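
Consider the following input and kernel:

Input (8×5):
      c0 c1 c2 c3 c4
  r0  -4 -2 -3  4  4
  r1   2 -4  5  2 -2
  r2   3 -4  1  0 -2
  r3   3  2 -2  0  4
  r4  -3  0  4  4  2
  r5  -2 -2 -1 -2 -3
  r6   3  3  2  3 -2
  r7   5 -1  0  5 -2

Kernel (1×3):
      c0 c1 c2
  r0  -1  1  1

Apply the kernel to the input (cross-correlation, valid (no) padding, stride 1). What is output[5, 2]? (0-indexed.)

-4

The receptive field on the input at this output position is [-1 -2 -3]. Elementwise product with the kernel and sum: -1·-1 + -2·1 + -3·1.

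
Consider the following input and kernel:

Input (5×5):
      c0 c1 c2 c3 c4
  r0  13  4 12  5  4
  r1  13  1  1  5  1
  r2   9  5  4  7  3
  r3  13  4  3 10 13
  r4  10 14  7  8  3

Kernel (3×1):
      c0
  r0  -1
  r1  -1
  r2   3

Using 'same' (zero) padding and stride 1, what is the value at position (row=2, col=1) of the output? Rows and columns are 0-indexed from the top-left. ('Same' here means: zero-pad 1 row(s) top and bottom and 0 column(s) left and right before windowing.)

The receptive field on the zero-padded input at this output position is [1 / 5 / 4]. Elementwise product with the kernel and sum: 1·-1 + 5·-1 + 4·3.

6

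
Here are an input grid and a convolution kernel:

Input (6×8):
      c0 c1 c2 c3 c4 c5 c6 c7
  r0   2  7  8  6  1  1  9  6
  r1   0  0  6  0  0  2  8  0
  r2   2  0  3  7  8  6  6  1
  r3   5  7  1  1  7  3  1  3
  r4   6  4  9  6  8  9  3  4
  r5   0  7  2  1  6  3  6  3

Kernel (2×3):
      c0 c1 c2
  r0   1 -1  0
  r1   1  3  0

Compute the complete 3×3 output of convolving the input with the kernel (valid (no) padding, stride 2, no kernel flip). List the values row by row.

Output[0,0]: The receptive field on the input at this output position is [2 7 8 / 0 0 6]. Elementwise product with the kernel and sum: 2·1 + 7·-1 + 0·1 + 0·3.

-5 8 6
28 0 18
23 8 14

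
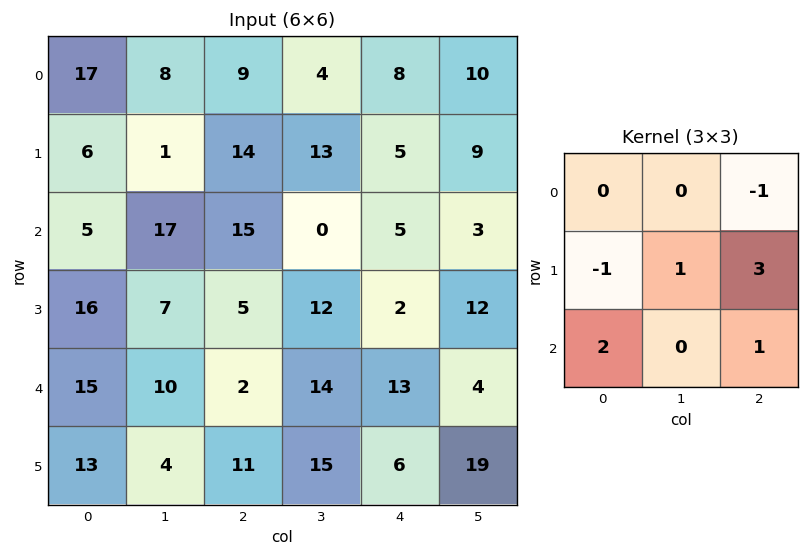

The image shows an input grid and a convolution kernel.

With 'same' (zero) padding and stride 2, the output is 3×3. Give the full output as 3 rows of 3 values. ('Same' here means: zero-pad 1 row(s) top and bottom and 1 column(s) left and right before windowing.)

42 28 69
62 11 41
42 45 48

Output[0,0]: The receptive field on the zero-padded input at this output position is [0 0 0 / 0 17 8 / 0 6 1]. Elementwise product with the kernel and sum: 0·-1 + 0·-1 + 17·1 + 8·3 + 0·2 + 1·1.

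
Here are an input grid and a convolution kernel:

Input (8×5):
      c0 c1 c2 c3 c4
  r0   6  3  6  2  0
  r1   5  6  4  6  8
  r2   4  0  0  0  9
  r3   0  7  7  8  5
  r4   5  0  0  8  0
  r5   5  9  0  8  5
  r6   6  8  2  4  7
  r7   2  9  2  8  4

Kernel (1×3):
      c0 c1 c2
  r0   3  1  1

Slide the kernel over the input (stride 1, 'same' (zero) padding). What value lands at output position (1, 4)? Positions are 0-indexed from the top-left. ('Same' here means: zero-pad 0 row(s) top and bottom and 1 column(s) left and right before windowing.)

26

The receptive field on the zero-padded input at this output position is [6 8 0]. Elementwise product with the kernel and sum: 6·3 + 8·1 + 0·1.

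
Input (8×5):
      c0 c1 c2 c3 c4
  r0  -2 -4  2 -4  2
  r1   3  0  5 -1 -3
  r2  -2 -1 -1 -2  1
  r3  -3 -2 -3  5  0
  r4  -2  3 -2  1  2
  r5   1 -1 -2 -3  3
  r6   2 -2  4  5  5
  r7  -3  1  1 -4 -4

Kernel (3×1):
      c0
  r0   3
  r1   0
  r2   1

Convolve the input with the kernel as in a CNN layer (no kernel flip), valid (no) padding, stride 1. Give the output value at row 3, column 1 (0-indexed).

-7

The receptive field on the input at this output position is [-2 / 3 / -1]. Elementwise product with the kernel and sum: -2·3 + -1·1.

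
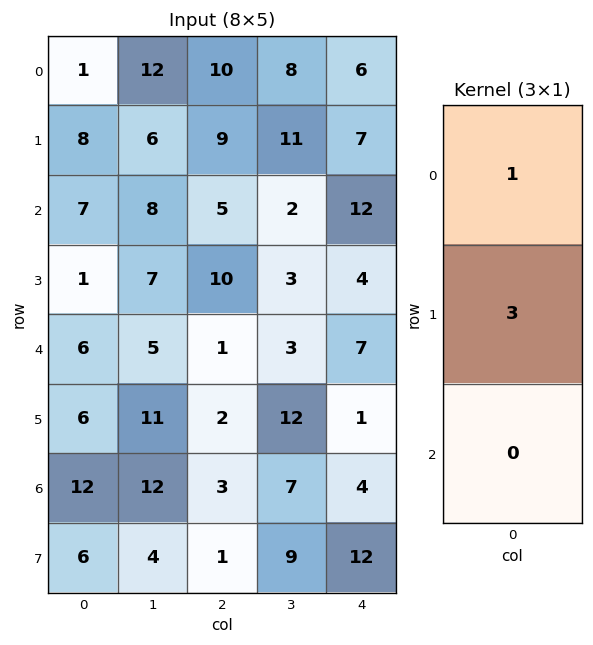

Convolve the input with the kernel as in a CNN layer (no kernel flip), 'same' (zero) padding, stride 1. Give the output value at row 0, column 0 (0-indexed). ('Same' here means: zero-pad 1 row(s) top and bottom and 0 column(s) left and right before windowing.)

The receptive field on the zero-padded input at this output position is [0 / 1 / 8]. Elementwise product with the kernel and sum: 0·1 + 1·3.

3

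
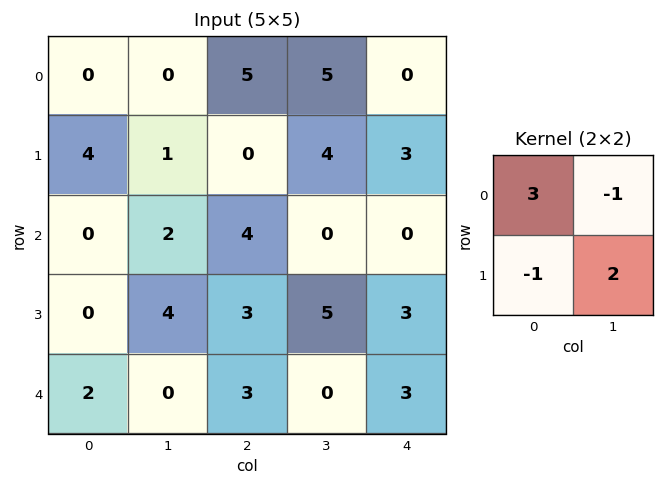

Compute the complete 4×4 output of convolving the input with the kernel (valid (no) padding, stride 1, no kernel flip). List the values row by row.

-2 -6 18 17
15 9 -8 9
6 4 19 1
-6 15 1 18

Output[0,0]: The receptive field on the input at this output position is [0 0 / 4 1]. Elementwise product with the kernel and sum: 0·3 + 0·-1 + 4·-1 + 1·2.
Output[0,1]: The receptive field on the input at this output position is [0 5 / 1 0]. Elementwise product with the kernel and sum: 0·3 + 5·-1 + 1·-1 + 0·2.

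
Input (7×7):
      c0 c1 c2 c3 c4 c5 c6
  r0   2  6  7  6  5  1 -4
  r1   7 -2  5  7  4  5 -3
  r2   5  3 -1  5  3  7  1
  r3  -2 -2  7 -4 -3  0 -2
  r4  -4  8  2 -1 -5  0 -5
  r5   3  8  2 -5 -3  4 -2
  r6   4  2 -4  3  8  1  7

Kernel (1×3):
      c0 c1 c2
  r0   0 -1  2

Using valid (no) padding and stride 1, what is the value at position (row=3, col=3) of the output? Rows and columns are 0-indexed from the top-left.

3

The receptive field on the input at this output position is [-4 -3 0]. Elementwise product with the kernel and sum: -3·-1 + 0·2.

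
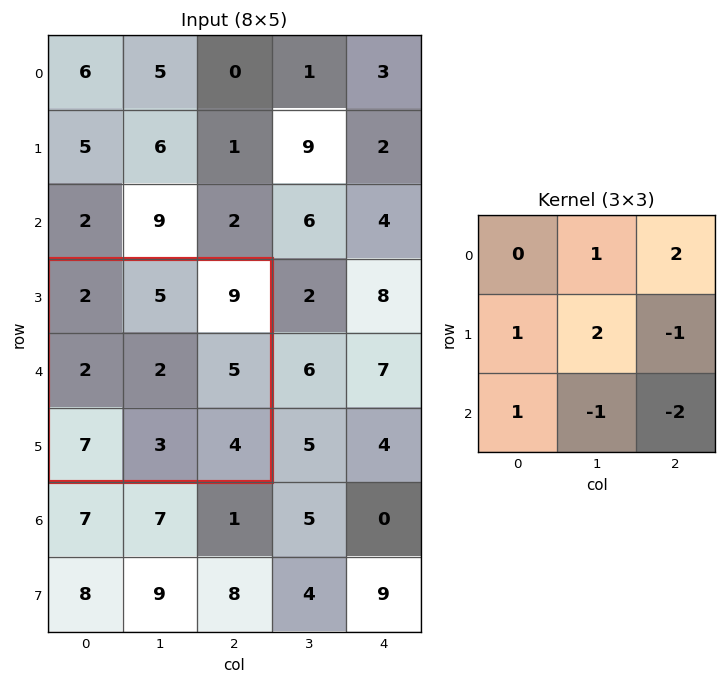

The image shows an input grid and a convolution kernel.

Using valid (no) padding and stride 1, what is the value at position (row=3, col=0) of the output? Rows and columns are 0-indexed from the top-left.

20

The receptive field on the input at this output position is [2 5 9 / 2 2 5 / 7 3 4]. Elementwise product with the kernel and sum: 5·1 + 9·2 + 2·1 + 2·2 + 5·-1 + 7·1 + 3·-1 + 4·-2.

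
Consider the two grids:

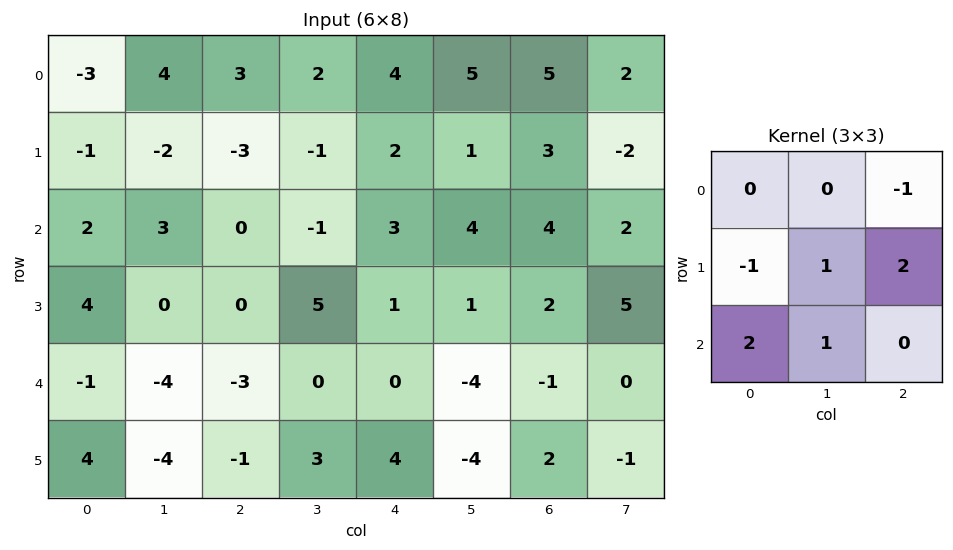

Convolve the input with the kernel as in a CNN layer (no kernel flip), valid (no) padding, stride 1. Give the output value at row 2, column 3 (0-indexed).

-6

The receptive field on the input at this output position is [-1 3 4 / 5 1 1 / 0 0 -4]. Elementwise product with the kernel and sum: 4·-1 + 5·-1 + 1·1 + 1·2 + 0·2 + 0·1.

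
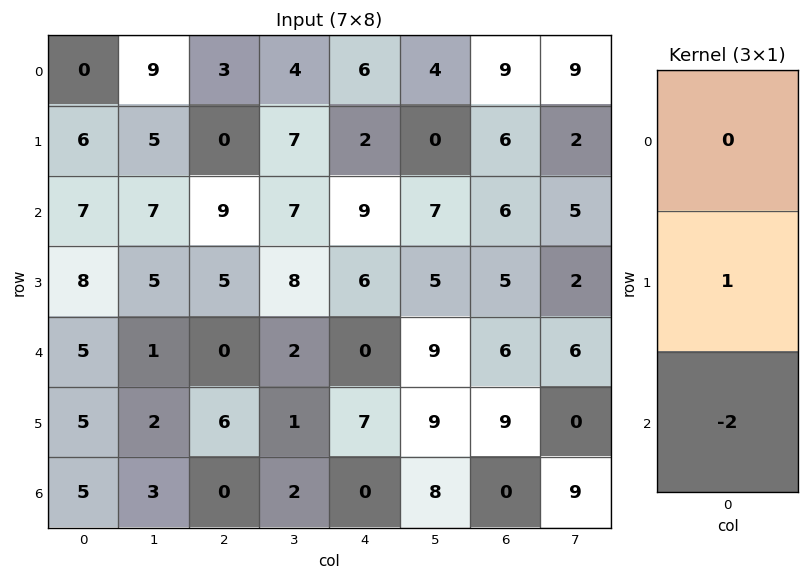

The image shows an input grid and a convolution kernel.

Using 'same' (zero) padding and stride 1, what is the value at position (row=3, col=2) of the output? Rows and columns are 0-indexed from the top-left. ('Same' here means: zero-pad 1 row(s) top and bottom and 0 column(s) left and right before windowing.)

The receptive field on the zero-padded input at this output position is [9 / 5 / 0]. Elementwise product with the kernel and sum: 5·1 + 0·-2.

5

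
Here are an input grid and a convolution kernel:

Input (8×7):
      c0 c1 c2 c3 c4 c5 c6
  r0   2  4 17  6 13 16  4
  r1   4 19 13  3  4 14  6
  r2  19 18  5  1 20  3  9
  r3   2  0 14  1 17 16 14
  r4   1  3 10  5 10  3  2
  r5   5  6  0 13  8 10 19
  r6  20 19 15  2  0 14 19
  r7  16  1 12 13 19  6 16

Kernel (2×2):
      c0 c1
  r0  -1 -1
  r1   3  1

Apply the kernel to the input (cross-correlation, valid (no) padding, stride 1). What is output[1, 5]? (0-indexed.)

The receptive field on the input at this output position is [14 6 / 3 9]. Elementwise product with the kernel and sum: 14·-1 + 6·-1 + 3·3 + 9·1.

-2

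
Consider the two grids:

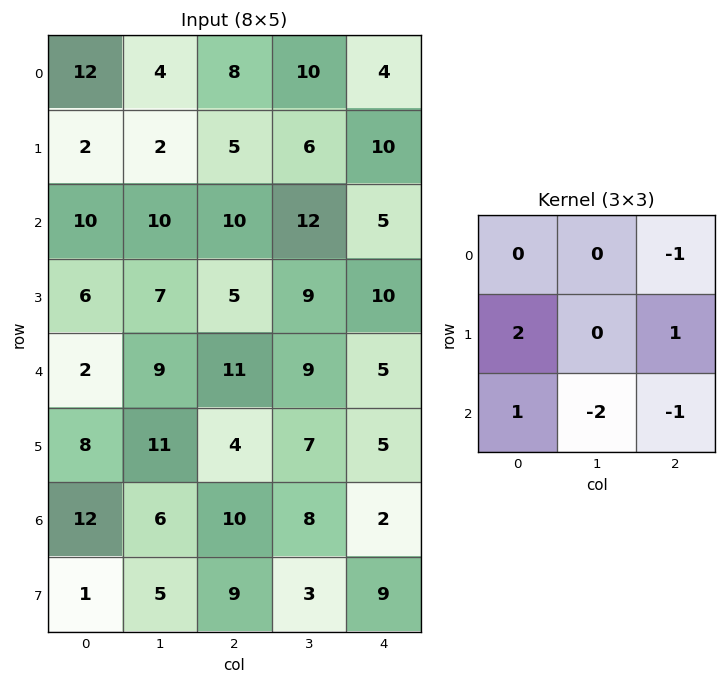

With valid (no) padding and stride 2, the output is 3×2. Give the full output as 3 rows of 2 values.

-19 -3
-20 3
-1 0

Output[0,0]: The receptive field on the input at this output position is [12 4 8 / 2 2 5 / 10 10 10]. Elementwise product with the kernel and sum: 8·-1 + 2·2 + 5·1 + 10·1 + 10·-2 + 10·-1.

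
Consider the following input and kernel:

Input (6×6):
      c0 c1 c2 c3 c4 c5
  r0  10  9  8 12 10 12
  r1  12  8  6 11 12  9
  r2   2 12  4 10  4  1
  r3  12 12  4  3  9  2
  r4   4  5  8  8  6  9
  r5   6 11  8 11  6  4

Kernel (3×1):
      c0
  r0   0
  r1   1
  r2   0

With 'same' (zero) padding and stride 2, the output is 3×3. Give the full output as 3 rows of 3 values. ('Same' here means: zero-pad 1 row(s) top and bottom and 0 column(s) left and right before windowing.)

Output[0,0]: The receptive field on the zero-padded input at this output position is [0 / 10 / 12]. Elementwise product with the kernel and sum: 10·1.

10 8 10
2 4 4
4 8 6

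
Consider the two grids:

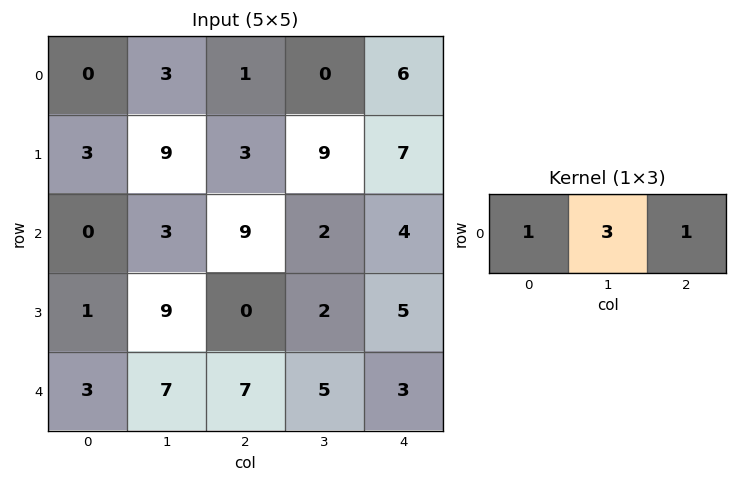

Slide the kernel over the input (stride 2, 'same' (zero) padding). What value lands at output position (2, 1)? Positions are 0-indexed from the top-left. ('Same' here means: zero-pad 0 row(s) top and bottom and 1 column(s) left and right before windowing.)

The receptive field on the zero-padded input at this output position is [7 7 5]. Elementwise product with the kernel and sum: 7·1 + 7·3 + 5·1.

33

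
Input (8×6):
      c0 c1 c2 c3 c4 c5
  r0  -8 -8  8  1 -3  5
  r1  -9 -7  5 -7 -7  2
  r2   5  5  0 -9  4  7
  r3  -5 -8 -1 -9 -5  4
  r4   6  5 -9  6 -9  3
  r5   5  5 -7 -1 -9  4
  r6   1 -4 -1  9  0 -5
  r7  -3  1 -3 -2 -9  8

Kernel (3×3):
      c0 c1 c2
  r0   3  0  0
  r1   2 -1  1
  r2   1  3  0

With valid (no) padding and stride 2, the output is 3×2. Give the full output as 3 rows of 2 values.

Output[0,0]: The receptive field on the input at this output position is [-8 -8 8 / -9 -7 5 / 5 5 0]. Elementwise product with the kernel and sum: -8·3 + -9·2 + -7·-1 + 5·1 + 5·1 + 5·3.

-10 7
33 11
5 -23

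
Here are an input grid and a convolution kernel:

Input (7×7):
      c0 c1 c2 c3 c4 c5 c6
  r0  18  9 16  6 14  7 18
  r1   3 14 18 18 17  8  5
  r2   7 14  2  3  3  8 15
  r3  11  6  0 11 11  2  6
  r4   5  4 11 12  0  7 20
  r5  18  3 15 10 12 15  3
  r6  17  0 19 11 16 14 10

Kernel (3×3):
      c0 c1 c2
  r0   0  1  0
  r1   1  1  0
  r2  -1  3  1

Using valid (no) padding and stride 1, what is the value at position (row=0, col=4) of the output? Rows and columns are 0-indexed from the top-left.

68

The receptive field on the input at this output position is [14 7 18 / 17 8 5 / 3 8 15]. Elementwise product with the kernel and sum: 7·1 + 17·1 + 8·1 + 3·-1 + 8·3 + 15·1.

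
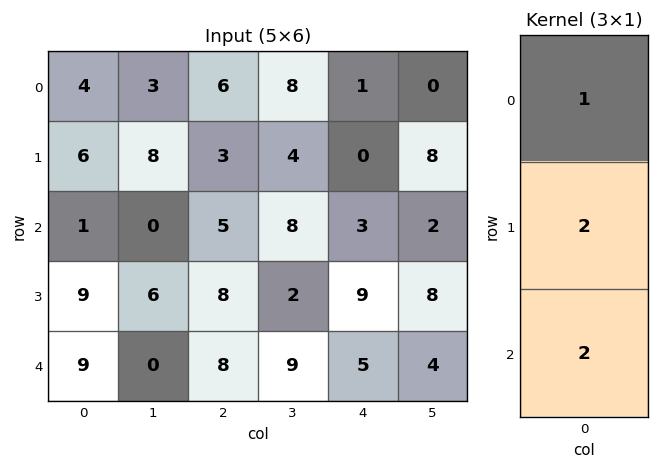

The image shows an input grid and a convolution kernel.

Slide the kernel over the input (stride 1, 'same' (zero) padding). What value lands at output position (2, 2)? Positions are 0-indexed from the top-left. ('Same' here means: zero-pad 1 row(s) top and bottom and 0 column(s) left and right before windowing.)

29

The receptive field on the zero-padded input at this output position is [3 / 5 / 8]. Elementwise product with the kernel and sum: 3·1 + 5·2 + 8·2.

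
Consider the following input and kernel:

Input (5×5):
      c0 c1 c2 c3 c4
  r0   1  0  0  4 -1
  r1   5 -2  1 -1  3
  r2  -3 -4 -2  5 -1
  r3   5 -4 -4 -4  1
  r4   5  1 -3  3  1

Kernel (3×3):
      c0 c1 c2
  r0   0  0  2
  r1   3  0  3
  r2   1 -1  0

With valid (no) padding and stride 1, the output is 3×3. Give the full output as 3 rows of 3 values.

Output[0,0]: The receptive field on the input at this output position is [1 0 0 / 5 -2 1 / -3 -4 -2]. Elementwise product with the kernel and sum: 0·2 + 5·3 + 1·3 + -3·1 + -4·-1.
Output[0,1]: The receptive field on the input at this output position is [0 0 4 / -2 1 -1 / -4 -2 5]. Elementwise product with the kernel and sum: 4·2 + -2·3 + -1·3 + -4·1 + -2·-1.

19 -3 3
-4 1 -3
3 -10 -17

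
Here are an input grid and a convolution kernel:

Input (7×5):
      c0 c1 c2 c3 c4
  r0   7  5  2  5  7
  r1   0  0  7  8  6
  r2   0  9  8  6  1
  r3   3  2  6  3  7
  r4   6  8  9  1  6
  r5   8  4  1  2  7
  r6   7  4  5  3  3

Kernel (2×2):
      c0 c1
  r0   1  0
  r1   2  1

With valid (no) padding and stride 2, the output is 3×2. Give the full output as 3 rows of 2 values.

7 24
8 23
26 13

Output[0,0]: The receptive field on the input at this output position is [7 5 / 0 0]. Elementwise product with the kernel and sum: 7·1 + 0·2 + 0·1.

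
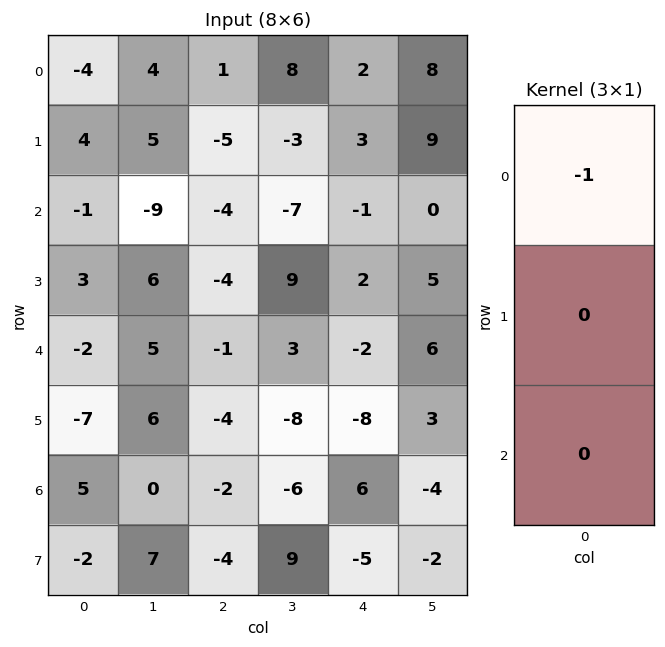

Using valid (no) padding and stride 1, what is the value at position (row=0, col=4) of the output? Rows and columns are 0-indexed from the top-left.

The receptive field on the input at this output position is [2 / 3 / -1]. Elementwise product with the kernel and sum: 2·-1.

-2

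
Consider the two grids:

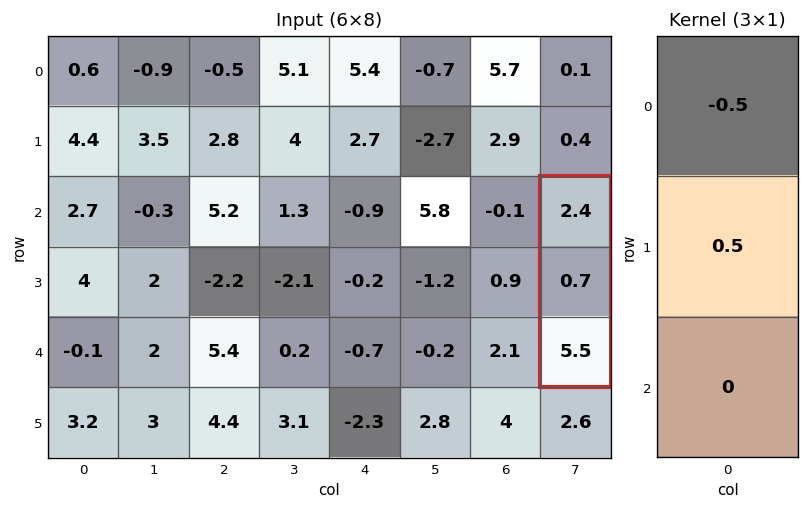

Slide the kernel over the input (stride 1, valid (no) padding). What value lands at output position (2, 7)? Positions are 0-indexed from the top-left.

-0.85

The receptive field on the input at this output position is [2.4 / 0.7 / 5.5]. Elementwise product with the kernel and sum: 2.4·-0.5 + 0.7·0.5.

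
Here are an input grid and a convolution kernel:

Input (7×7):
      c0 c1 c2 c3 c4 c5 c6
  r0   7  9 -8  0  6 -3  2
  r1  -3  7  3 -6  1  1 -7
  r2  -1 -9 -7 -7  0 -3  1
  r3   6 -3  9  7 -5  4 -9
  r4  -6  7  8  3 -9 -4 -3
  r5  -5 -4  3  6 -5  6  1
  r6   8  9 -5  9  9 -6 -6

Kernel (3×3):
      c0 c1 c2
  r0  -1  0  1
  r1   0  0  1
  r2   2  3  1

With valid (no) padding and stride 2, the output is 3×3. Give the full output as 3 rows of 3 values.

Output[0,0]: The receptive field on the input at this output position is [7 9 -8 / -3 7 3 / -1 -9 -7]. Elementwise product with the kernel and sum: 7·-1 + -8·1 + 3·1 + -1·2 + -9·3 + -7·1.

-48 -20 -19
20 18 -41
55 4 1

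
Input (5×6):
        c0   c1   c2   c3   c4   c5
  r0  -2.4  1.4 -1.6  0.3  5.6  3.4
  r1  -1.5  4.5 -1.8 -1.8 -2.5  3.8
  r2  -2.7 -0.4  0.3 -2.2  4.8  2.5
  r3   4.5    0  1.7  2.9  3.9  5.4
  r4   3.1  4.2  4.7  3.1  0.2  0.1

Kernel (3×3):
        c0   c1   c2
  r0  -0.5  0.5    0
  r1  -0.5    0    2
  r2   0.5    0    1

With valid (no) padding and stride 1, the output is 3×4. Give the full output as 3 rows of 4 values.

Output[0,0]: The receptive field on the input at this output position is [-2.4 1.4 -1.6 / -1.5 4.5 -1.8 / -2.7 -0.4 0.3]. Elementwise product with the kernel and sum: -2.4·-0.5 + 1.4·0.5 + -1.5·-0.5 + -1.8·2 + -2.7·0.5 + 0.3·1.

-2 -9.75 1.8 12.55
8.9 -4.45 14.2 12.6
8.55 11.35 8.25 14.5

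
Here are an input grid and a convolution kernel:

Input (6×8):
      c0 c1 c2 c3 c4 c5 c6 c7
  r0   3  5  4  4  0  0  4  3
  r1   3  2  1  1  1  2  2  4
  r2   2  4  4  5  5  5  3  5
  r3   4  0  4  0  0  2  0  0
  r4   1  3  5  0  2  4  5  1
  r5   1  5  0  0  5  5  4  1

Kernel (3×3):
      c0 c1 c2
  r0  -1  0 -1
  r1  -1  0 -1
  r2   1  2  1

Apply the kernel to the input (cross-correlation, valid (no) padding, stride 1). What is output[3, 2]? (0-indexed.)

-6

The receptive field on the input at this output position is [4 0 0 / 5 0 2 / 0 0 5]. Elementwise product with the kernel and sum: 4·-1 + 0·-1 + 5·-1 + 2·-1 + 0·1 + 0·2 + 5·1.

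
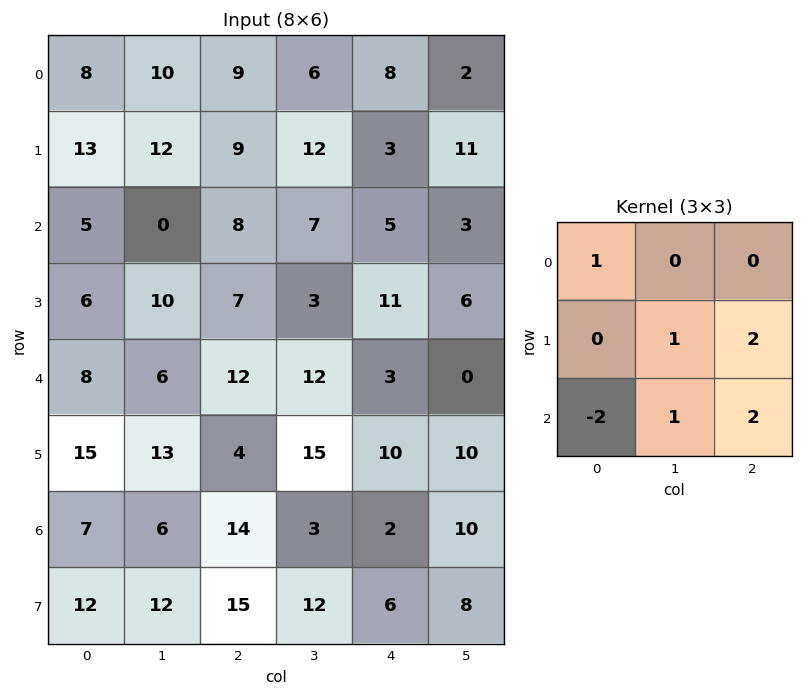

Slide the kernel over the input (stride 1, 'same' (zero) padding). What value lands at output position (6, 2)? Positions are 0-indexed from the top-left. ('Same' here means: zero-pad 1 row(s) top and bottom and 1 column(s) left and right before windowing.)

48

The receptive field on the zero-padded input at this output position is [13 4 15 / 6 14 3 / 12 15 12]. Elementwise product with the kernel and sum: 13·1 + 14·1 + 3·2 + 12·-2 + 15·1 + 12·2.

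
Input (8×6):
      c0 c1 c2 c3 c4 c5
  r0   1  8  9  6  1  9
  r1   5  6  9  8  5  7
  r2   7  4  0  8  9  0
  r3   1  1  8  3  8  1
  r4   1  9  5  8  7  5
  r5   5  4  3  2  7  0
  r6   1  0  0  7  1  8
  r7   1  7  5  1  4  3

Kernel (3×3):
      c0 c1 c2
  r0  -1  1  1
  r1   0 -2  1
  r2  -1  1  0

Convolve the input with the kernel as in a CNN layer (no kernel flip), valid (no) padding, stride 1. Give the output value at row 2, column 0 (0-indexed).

The receptive field on the input at this output position is [7 4 0 / 1 1 8 / 1 9 5]. Elementwise product with the kernel and sum: 7·-1 + 4·1 + 0·1 + 1·-2 + 8·1 + 1·-1 + 9·1.

11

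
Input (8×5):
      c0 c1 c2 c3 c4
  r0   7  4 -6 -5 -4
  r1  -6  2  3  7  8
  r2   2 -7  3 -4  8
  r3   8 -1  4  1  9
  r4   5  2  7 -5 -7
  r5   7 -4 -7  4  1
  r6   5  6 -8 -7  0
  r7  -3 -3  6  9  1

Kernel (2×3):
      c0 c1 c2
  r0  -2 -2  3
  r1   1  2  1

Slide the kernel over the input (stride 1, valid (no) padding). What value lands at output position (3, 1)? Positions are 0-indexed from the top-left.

8

The receptive field on the input at this output position is [-1 4 1 / 2 7 -5]. Elementwise product with the kernel and sum: -1·-2 + 4·-2 + 1·3 + 2·1 + 7·2 + -5·1.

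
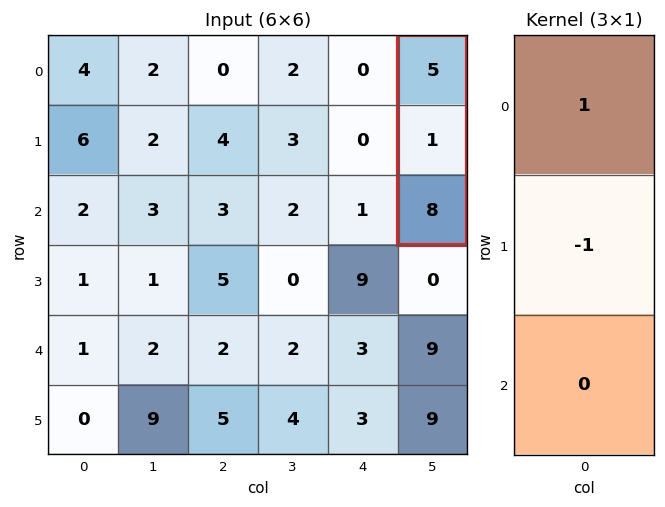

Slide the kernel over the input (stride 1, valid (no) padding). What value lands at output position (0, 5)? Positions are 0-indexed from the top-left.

4

The receptive field on the input at this output position is [5 / 1 / 8]. Elementwise product with the kernel and sum: 5·1 + 1·-1.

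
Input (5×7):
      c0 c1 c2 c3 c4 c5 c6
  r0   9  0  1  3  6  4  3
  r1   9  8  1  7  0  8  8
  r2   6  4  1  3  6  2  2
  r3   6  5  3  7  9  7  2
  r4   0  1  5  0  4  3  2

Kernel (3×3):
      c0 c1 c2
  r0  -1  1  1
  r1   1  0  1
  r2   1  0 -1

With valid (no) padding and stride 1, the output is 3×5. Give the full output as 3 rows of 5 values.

Output[0,0]: The receptive field on the input at this output position is [9 0 1 / 9 8 1 / 6 4 1]. Elementwise product with the kernel and sum: 9·-1 + 0·1 + 1·1 + 9·1 + 1·1 + 6·1 + 1·-1.

7 20 4 23 13
10 5 7 6 31
3 13 21 16 11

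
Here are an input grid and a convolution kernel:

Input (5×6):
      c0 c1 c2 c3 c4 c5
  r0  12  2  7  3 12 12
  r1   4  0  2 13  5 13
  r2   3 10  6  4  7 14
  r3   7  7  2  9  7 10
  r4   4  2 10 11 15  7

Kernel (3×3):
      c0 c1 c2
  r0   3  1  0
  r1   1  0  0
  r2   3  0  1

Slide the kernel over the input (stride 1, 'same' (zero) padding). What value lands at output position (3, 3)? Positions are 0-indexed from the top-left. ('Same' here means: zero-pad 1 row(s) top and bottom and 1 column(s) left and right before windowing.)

The receptive field on the zero-padded input at this output position is [6 4 7 / 2 9 7 / 10 11 15]. Elementwise product with the kernel and sum: 6·3 + 4·1 + 2·1 + 10·3 + 15·1.

69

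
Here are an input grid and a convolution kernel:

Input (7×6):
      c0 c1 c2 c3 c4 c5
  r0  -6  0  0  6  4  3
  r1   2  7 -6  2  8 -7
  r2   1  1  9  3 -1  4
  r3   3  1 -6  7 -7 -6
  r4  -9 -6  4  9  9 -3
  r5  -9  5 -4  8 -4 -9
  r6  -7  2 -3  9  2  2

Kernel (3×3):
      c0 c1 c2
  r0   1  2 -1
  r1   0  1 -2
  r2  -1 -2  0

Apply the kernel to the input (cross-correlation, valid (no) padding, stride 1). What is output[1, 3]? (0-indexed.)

23

The receptive field on the input at this output position is [2 8 -7 / 3 -1 4 / 7 -7 -6]. Elementwise product with the kernel and sum: 2·1 + 8·2 + -7·-1 + -1·1 + 4·-2 + 7·-1 + -7·-2.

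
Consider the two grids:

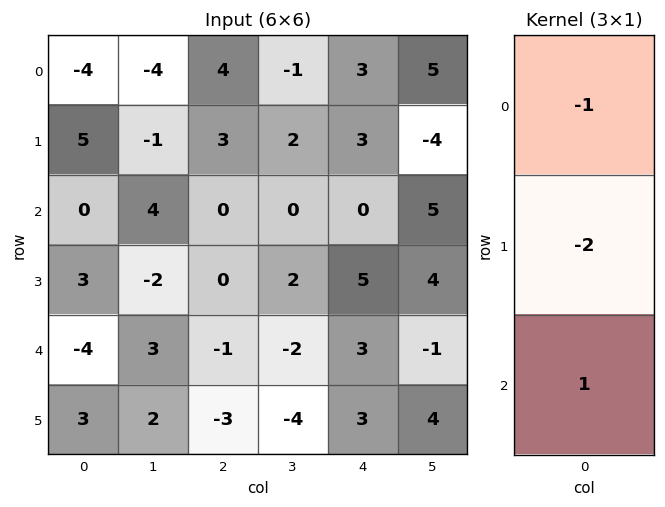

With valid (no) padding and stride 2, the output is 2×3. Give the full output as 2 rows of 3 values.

Output[0,0]: The receptive field on the input at this output position is [-4 / 5 / 0]. Elementwise product with the kernel and sum: -4·-1 + 5·-2 + 0·1.
Output[0,1]: The receptive field on the input at this output position is [4 / 3 / 0]. Elementwise product with the kernel and sum: 4·-1 + 3·-2 + 0·1.

-6 -10 -9
-10 -1 -7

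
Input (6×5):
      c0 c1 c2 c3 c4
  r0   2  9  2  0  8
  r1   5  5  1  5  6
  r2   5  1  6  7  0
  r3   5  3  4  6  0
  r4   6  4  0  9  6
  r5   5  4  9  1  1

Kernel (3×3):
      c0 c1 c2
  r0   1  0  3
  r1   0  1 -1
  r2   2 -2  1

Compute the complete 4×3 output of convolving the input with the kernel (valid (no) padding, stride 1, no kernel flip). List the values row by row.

26 2 23
11 23 22
26 37 0
32 3 24

Output[0,0]: The receptive field on the input at this output position is [2 9 2 / 5 5 1 / 5 1 6]. Elementwise product with the kernel and sum: 2·1 + 2·3 + 5·1 + 1·-1 + 5·2 + 1·-2 + 6·1.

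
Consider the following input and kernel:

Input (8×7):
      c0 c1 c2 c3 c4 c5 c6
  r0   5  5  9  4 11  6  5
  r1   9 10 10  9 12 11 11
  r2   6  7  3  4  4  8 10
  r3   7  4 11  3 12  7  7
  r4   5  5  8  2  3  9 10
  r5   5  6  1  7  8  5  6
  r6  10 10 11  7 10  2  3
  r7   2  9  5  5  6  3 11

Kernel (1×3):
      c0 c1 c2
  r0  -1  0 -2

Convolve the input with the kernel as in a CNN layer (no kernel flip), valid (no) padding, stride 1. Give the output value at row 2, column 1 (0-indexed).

-15

The receptive field on the input at this output position is [7 3 4]. Elementwise product with the kernel and sum: 7·-1 + 4·-2.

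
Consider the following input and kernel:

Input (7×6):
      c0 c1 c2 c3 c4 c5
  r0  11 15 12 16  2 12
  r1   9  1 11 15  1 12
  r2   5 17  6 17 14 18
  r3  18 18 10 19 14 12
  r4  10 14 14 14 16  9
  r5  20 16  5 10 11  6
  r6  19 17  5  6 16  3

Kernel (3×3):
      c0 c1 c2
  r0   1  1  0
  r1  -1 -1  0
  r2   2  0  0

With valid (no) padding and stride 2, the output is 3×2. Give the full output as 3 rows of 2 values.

26 14
6 22
26 23

Output[0,0]: The receptive field on the input at this output position is [11 15 12 / 9 1 11 / 5 17 6]. Elementwise product with the kernel and sum: 11·1 + 15·1 + 9·-1 + 1·-1 + 5·2.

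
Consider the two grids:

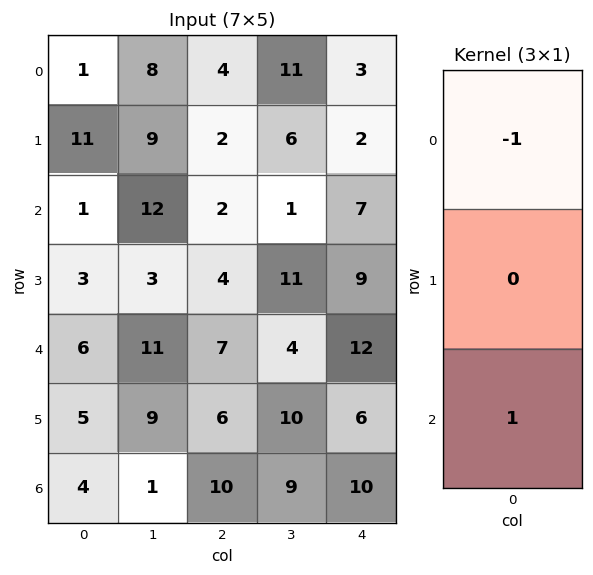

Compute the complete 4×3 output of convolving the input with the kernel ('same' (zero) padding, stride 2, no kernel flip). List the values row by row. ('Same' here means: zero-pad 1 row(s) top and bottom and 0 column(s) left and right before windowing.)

11 2 2
-8 2 7
2 2 -3
-5 -6 -6

Output[0,0]: The receptive field on the zero-padded input at this output position is [0 / 1 / 11]. Elementwise product with the kernel and sum: 0·-1 + 11·1.
Output[0,1]: The receptive field on the zero-padded input at this output position is [0 / 4 / 2]. Elementwise product with the kernel and sum: 0·-1 + 2·1.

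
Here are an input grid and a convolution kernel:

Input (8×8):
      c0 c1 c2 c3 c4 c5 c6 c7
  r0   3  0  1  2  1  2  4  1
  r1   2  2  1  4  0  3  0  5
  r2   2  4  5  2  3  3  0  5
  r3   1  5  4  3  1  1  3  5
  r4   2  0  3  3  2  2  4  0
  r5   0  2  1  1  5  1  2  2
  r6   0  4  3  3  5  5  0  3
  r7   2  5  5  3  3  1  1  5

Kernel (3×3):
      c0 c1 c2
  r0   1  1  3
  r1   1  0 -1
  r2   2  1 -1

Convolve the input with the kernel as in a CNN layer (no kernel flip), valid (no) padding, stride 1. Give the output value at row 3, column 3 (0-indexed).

14

The receptive field on the input at this output position is [3 1 1 / 3 2 2 / 1 5 1]. Elementwise product with the kernel and sum: 3·1 + 1·1 + 1·3 + 3·1 + 2·-1 + 1·2 + 5·1 + 1·-1.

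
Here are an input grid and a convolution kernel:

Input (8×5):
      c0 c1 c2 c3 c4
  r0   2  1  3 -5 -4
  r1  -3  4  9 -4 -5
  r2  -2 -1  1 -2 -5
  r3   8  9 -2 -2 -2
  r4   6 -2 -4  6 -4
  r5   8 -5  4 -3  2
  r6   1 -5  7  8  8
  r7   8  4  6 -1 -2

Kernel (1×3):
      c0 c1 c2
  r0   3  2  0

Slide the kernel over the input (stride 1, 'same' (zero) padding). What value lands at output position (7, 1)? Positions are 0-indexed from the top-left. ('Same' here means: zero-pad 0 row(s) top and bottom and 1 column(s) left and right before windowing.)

32

The receptive field on the zero-padded input at this output position is [8 4 6]. Elementwise product with the kernel and sum: 8·3 + 4·2.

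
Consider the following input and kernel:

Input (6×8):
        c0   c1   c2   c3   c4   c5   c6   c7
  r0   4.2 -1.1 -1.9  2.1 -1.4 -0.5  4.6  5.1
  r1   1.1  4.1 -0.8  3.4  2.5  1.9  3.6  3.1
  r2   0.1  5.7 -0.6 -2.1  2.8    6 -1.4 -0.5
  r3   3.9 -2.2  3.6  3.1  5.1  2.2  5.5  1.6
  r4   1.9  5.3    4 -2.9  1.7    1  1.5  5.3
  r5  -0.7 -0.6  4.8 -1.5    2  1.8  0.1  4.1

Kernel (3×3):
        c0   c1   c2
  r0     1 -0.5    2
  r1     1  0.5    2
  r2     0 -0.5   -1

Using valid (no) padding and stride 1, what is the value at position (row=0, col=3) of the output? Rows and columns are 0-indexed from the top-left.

2.85

The receptive field on the input at this output position is [2.1 -1.4 -0.5 / 3.4 2.5 1.9 / -2.1 2.8 6]. Elementwise product with the kernel and sum: 2.1·1 + -1.4·-0.5 + -0.5·2 + 3.4·1 + 2.5·0.5 + 1.9·2 + 2.8·-0.5 + 6·-1.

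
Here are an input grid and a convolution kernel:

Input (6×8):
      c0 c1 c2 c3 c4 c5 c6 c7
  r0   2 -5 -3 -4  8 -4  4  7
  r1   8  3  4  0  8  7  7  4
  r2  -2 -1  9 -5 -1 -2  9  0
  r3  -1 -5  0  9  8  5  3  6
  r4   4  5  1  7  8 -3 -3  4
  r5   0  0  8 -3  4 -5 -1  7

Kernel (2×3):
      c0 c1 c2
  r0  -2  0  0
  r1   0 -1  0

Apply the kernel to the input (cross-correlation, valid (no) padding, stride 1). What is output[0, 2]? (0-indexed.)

6

The receptive field on the input at this output position is [-3 -4 8 / 4 0 8]. Elementwise product with the kernel and sum: -3·-2 + 0·-1.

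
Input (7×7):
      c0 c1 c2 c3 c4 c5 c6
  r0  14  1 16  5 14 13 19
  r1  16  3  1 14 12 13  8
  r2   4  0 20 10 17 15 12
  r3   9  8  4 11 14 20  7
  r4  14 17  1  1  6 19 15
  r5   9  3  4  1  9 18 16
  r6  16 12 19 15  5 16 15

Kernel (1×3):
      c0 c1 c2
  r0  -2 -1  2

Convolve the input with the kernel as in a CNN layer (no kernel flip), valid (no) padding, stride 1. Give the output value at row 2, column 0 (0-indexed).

32

The receptive field on the input at this output position is [4 0 20]. Elementwise product with the kernel and sum: 4·-2 + 0·-1 + 20·2.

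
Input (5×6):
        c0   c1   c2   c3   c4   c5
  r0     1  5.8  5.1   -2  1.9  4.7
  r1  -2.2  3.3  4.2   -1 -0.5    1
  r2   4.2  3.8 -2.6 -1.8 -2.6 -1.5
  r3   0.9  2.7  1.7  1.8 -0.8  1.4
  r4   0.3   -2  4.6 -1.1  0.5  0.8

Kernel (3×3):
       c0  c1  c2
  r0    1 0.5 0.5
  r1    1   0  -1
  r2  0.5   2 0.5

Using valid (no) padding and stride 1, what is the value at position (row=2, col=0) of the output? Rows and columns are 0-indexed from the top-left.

2.45

The receptive field on the input at this output position is [4.2 3.8 -2.6 / 0.9 2.7 1.7 / 0.3 -2 4.6]. Elementwise product with the kernel and sum: 4.2·1 + 3.8·0.5 + -2.6·0.5 + 0.9·1 + 1.7·-1 + 0.3·0.5 + -2·2 + 4.6·0.5.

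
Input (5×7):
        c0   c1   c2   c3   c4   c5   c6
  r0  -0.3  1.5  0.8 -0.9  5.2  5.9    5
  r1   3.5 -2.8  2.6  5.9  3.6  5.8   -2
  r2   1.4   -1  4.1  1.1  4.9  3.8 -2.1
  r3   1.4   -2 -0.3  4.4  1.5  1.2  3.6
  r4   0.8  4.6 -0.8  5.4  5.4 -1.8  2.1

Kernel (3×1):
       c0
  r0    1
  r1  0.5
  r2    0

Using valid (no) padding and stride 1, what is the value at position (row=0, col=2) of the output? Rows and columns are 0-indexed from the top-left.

2.1

The receptive field on the input at this output position is [0.8 / 2.6 / 4.1]. Elementwise product with the kernel and sum: 0.8·1 + 2.6·0.5.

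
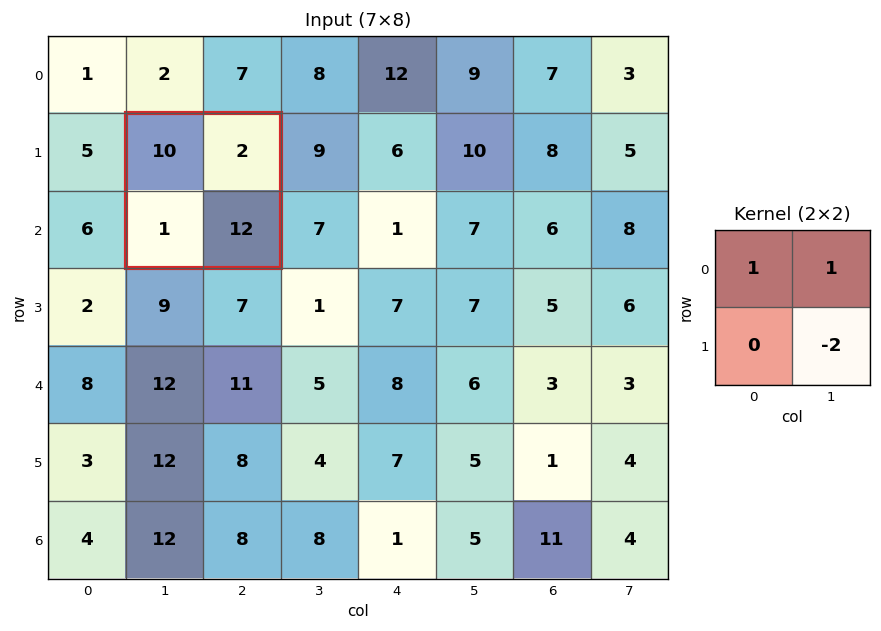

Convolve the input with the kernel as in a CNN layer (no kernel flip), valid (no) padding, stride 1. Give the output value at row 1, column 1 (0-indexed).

The receptive field on the input at this output position is [10 2 / 1 12]. Elementwise product with the kernel and sum: 10·1 + 2·1 + 12·-2.

-12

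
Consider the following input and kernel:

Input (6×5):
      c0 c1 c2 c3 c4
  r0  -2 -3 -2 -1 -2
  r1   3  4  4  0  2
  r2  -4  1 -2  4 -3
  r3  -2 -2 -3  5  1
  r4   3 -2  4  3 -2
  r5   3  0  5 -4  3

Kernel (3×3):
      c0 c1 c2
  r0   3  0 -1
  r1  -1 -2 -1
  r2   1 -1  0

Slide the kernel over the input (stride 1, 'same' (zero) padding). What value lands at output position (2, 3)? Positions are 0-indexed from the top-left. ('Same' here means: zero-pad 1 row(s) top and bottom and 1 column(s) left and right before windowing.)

The receptive field on the zero-padded input at this output position is [4 0 2 / -2 4 -3 / -3 5 1]. Elementwise product with the kernel and sum: 4·3 + 2·-1 + -2·-1 + 4·-2 + -3·-1 + -3·1 + 5·-1.

-1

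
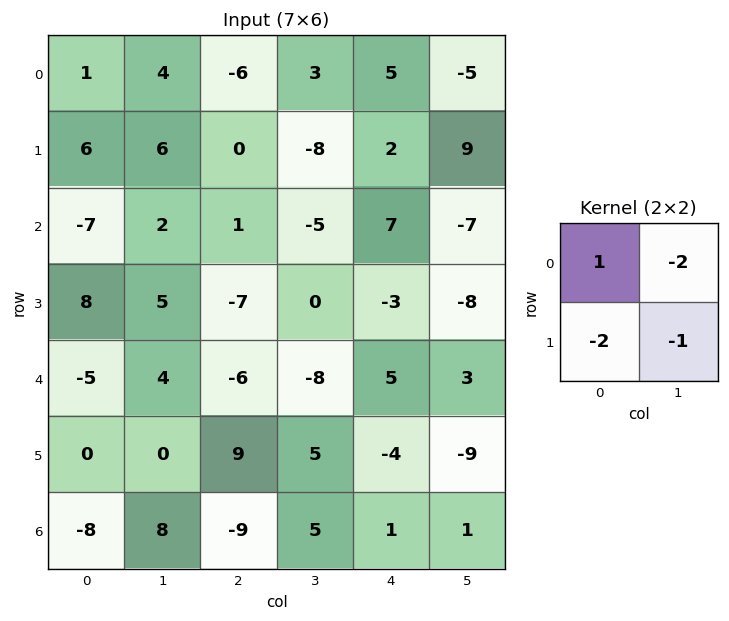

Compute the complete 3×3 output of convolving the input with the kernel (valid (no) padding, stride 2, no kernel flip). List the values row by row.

-25 -4 2
-32 25 35
-13 -13 16

Output[0,0]: The receptive field on the input at this output position is [1 4 / 6 6]. Elementwise product with the kernel and sum: 1·1 + 4·-2 + 6·-2 + 6·-1.
Output[0,1]: The receptive field on the input at this output position is [-6 3 / 0 -8]. Elementwise product with the kernel and sum: -6·1 + 3·-2 + 0·-2 + -8·-1.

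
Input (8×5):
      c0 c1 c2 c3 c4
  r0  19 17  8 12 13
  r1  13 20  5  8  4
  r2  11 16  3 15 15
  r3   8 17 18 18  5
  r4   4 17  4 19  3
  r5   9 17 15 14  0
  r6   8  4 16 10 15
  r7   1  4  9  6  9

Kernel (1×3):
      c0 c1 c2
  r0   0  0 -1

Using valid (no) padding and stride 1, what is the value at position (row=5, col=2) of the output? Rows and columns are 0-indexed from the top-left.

The receptive field on the input at this output position is [15 14 0]. Elementwise product with the kernel and sum: 0·-1.

0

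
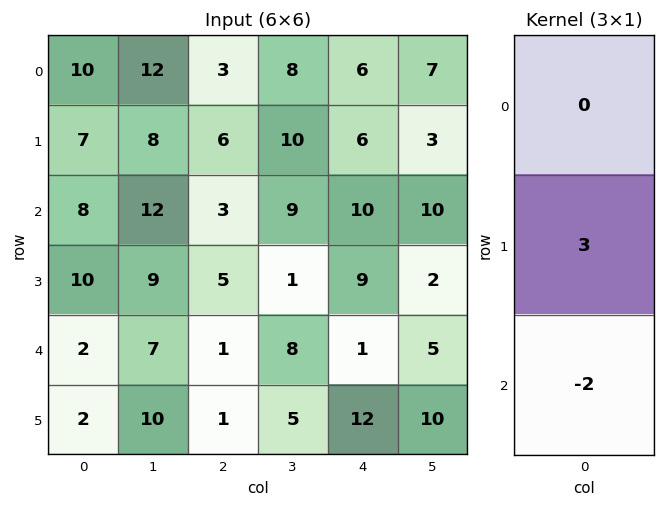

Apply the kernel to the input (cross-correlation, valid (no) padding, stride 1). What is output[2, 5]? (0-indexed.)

The receptive field on the input at this output position is [10 / 2 / 5]. Elementwise product with the kernel and sum: 2·3 + 5·-2.

-4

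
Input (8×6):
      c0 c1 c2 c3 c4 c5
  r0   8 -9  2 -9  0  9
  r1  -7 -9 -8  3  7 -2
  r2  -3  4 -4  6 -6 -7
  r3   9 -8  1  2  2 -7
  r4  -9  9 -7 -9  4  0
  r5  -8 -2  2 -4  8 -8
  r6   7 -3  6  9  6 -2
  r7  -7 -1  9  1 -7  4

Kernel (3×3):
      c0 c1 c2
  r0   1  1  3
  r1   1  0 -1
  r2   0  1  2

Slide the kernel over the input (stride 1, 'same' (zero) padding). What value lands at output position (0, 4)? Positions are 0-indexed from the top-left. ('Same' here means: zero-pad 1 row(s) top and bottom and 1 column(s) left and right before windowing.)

-15

The receptive field on the zero-padded input at this output position is [0 0 0 / -9 0 9 / 3 7 -2]. Elementwise product with the kernel and sum: 0·1 + 0·1 + 0·3 + -9·1 + 9·-1 + 7·1 + -2·2.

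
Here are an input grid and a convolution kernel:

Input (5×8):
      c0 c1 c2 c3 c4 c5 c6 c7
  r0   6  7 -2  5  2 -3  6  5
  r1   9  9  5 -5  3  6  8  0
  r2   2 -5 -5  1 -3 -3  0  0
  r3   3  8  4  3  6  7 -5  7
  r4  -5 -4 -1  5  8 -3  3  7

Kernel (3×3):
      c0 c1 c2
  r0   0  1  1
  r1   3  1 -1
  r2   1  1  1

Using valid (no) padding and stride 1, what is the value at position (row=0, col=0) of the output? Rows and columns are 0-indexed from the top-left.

The receptive field on the input at this output position is [6 7 -2 / 9 9 5 / 2 -5 -5]. Elementwise product with the kernel and sum: 7·1 + -2·1 + 9·3 + 9·1 + 5·-1 + 2·1 + -5·1 + -5·1.

28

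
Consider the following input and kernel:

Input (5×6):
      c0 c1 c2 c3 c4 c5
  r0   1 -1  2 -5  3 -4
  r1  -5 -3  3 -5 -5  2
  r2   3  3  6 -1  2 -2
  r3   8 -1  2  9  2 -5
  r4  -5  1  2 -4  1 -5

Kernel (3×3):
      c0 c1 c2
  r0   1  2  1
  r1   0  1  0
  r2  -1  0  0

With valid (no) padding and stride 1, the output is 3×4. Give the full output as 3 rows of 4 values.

-5 -2 -16 -7
-13 5 -15 -20
19 15 13 7

Output[0,0]: The receptive field on the input at this output position is [1 -1 2 / -5 -3 3 / 3 3 6]. Elementwise product with the kernel and sum: 1·1 + -1·2 + 2·1 + -3·1 + 3·-1.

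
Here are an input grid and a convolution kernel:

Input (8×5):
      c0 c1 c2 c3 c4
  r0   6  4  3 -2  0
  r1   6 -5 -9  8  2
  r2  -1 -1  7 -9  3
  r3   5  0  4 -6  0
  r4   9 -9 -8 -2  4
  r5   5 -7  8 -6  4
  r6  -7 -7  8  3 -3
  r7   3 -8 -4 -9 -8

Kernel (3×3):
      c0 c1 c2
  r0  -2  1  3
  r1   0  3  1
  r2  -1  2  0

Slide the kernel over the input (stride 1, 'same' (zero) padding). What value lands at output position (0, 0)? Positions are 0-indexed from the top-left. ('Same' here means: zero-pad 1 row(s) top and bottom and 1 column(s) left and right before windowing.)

34

The receptive field on the zero-padded input at this output position is [0 0 0 / 0 6 4 / 0 6 -5]. Elementwise product with the kernel and sum: 0·-2 + 0·1 + 0·3 + 6·3 + 4·1 + 0·-1 + 6·2.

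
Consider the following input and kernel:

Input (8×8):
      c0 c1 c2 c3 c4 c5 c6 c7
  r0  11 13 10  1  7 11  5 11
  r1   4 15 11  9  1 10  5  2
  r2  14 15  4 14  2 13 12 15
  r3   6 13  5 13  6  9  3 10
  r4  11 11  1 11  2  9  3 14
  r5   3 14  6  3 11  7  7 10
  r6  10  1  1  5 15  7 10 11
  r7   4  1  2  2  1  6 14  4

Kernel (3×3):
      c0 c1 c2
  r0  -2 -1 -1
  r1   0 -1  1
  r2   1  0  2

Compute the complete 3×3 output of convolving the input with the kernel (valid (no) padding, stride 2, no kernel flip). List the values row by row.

Output[0,0]: The receptive field on the input at this output position is [11 13 10 / 4 15 11 / 14 15 4]. Elementwise product with the kernel and sum: 11·-2 + 13·-1 + 10·-1 + 15·-1 + 11·1 + 14·1 + 4·2.

-27 -28 -9
-42 -26 -27
-30 24 19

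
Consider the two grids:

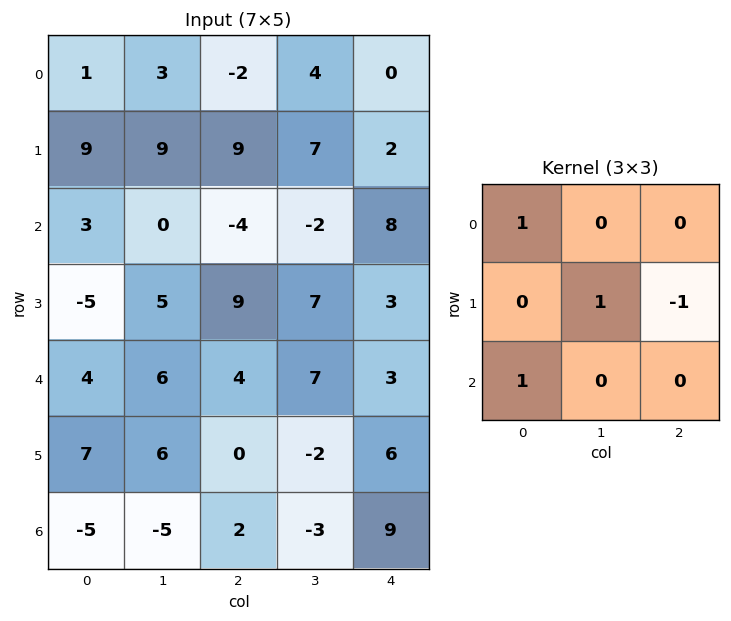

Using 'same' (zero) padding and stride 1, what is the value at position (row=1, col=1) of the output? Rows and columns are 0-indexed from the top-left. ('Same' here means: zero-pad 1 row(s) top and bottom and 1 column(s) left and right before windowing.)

4

The receptive field on the zero-padded input at this output position is [1 3 -2 / 9 9 9 / 3 0 -4]. Elementwise product with the kernel and sum: 1·1 + 9·1 + 9·-1 + 3·1.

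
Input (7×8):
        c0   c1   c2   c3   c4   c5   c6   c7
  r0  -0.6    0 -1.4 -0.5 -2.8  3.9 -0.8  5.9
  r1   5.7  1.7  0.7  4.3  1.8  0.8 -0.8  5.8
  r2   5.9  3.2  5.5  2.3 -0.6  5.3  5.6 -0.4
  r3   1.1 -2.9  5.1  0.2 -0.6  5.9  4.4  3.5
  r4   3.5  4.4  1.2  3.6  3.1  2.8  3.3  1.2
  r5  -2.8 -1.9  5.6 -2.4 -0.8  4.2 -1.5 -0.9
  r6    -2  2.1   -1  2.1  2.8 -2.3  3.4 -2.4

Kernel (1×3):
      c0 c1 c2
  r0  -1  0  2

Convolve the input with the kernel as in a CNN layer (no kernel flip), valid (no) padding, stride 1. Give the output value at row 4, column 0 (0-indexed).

The receptive field on the input at this output position is [3.5 4.4 1.2]. Elementwise product with the kernel and sum: 3.5·-1 + 1.2·2.

-1.1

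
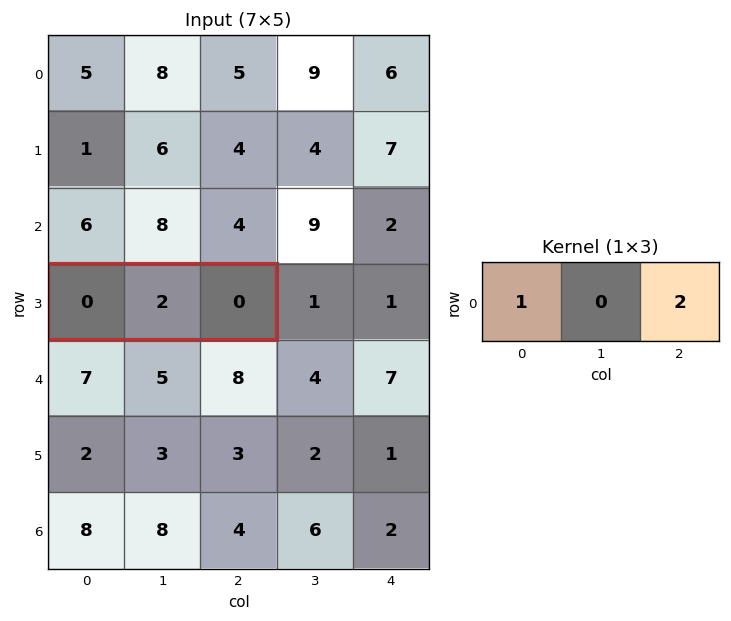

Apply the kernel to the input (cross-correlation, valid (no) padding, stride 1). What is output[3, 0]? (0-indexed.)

The receptive field on the input at this output position is [0 2 0]. Elementwise product with the kernel and sum: 0·1 + 0·2.

0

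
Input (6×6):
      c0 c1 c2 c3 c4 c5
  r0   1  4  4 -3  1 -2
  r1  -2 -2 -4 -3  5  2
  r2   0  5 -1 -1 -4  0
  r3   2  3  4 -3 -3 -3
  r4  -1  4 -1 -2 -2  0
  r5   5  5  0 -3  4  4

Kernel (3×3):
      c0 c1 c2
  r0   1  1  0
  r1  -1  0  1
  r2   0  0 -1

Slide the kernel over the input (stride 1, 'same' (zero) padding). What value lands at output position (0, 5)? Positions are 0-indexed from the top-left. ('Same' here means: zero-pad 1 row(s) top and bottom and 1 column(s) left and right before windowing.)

The receptive field on the zero-padded input at this output position is [0 0 0 / 1 -2 0 / 5 2 0]. Elementwise product with the kernel and sum: 0·1 + 0·1 + 1·-1 + 0·1 + 0·-1.

-1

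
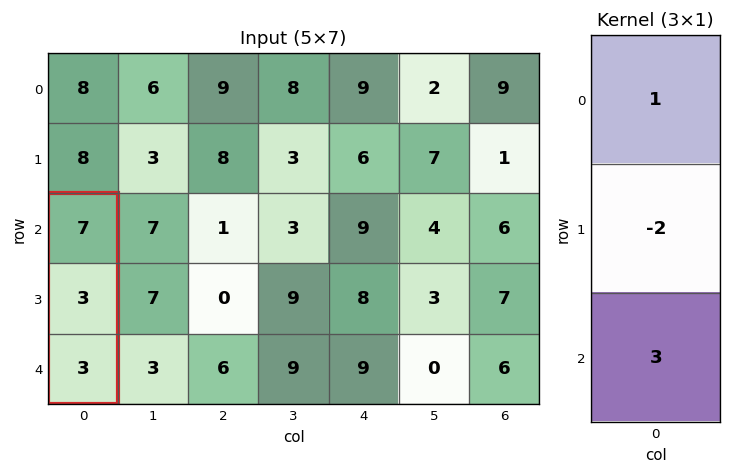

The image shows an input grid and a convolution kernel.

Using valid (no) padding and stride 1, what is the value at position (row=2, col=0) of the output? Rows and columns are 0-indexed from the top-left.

The receptive field on the input at this output position is [7 / 3 / 3]. Elementwise product with the kernel and sum: 7·1 + 3·-2 + 3·3.

10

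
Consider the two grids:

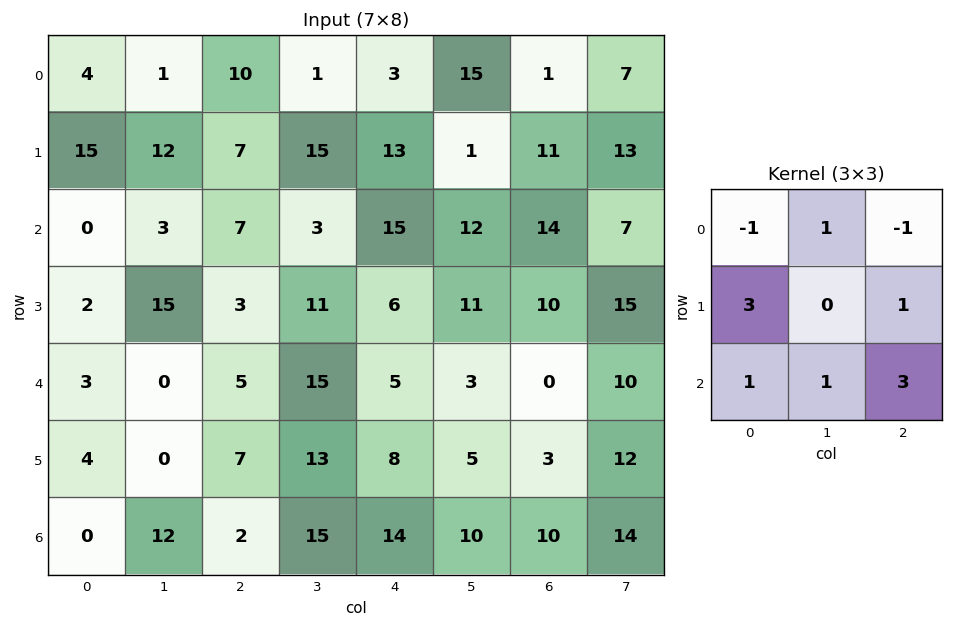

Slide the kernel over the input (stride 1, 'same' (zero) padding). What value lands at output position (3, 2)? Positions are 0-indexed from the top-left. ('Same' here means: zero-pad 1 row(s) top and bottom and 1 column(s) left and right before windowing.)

107

The receptive field on the zero-padded input at this output position is [3 7 3 / 15 3 11 / 0 5 15]. Elementwise product with the kernel and sum: 3·-1 + 7·1 + 3·-1 + 15·3 + 11·1 + 0·1 + 5·1 + 15·3.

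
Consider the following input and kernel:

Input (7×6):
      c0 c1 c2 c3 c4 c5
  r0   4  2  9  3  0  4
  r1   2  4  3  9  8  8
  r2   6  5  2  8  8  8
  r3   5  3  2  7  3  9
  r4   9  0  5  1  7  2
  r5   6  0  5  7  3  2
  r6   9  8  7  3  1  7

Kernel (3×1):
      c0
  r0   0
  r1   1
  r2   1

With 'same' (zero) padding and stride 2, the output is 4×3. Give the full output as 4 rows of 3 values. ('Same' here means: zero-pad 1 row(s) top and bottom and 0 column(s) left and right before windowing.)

6 12 8
11 4 11
15 10 10
9 7 1

Output[0,0]: The receptive field on the zero-padded input at this output position is [0 / 4 / 2]. Elementwise product with the kernel and sum: 4·1 + 2·1.
Output[0,1]: The receptive field on the zero-padded input at this output position is [0 / 9 / 3]. Elementwise product with the kernel and sum: 9·1 + 3·1.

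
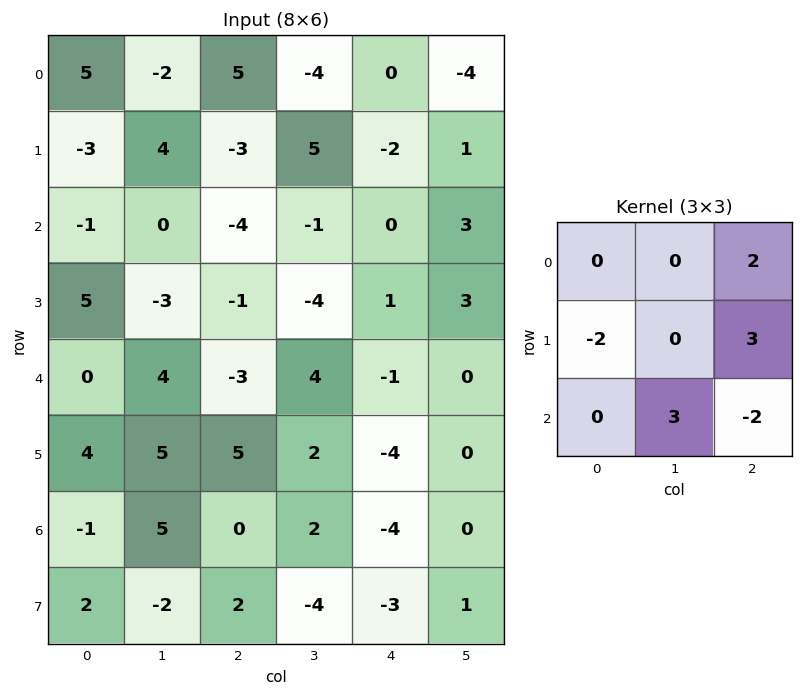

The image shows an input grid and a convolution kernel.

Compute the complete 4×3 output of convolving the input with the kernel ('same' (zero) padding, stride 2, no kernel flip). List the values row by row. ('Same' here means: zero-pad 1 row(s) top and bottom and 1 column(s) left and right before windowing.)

Output[0,0]: The receptive field on the zero-padded input at this output position is [0 0 0 / 0 5 -2 / 0 -3 4]. Elementwise product with the kernel and sum: 0·2 + 0·-2 + -2·3 + -3·3 + 4·-2.
Output[0,1]: The receptive field on the zero-padded input at this output position is [0 0 0 / -2 5 -4 / 4 -3 5]. Elementwise product with the kernel and sum: 0·2 + -2·-2 + -4·3 + -3·3 + 5·-2.

-23 -27 -12
29 12 10
8 7 -14
35 14 -15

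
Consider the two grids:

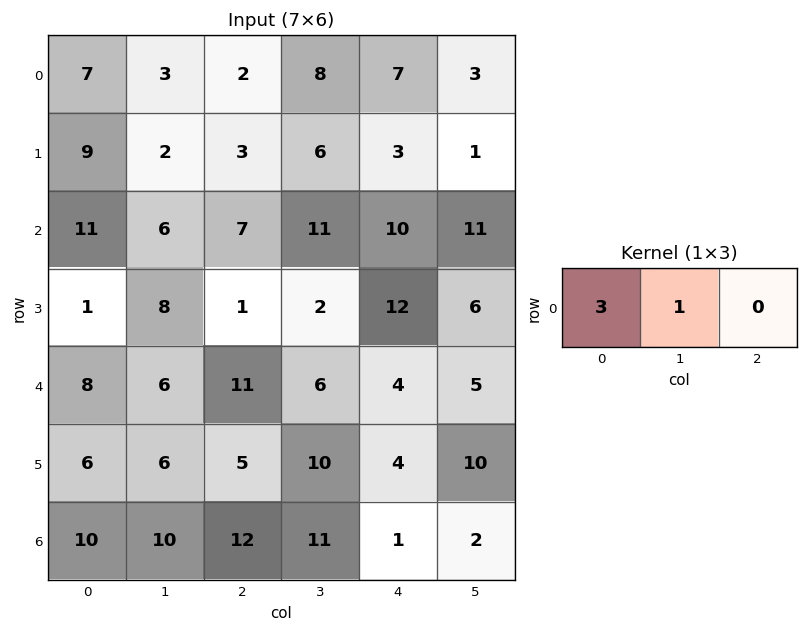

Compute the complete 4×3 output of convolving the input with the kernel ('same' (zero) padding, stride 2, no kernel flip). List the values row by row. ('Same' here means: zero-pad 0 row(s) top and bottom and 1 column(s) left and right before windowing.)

Output[0,0]: The receptive field on the zero-padded input at this output position is [0 7 3]. Elementwise product with the kernel and sum: 0·3 + 7·1.

7 11 31
11 25 43
8 29 22
10 42 34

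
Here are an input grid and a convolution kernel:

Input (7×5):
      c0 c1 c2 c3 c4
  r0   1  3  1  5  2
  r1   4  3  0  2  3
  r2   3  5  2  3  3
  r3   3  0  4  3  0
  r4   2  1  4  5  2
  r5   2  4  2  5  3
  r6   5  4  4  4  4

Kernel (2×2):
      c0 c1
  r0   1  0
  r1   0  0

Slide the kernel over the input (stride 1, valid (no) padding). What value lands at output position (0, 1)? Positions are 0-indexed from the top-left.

3

The receptive field on the input at this output position is [3 1 / 3 0]. Elementwise product with the kernel and sum: 3·1.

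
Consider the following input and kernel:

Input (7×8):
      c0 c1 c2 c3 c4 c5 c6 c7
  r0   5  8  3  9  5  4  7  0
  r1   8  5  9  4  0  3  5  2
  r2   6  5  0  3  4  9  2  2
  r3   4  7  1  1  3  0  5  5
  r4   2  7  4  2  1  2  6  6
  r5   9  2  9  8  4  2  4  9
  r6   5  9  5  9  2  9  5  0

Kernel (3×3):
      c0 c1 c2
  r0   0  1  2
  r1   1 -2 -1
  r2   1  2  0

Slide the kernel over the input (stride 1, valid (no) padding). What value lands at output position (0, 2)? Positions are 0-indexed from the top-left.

26

The receptive field on the input at this output position is [3 9 5 / 9 4 0 / 0 3 4]. Elementwise product with the kernel and sum: 9·1 + 5·2 + 9·1 + 4·-2 + 0·-1 + 0·1 + 3·2.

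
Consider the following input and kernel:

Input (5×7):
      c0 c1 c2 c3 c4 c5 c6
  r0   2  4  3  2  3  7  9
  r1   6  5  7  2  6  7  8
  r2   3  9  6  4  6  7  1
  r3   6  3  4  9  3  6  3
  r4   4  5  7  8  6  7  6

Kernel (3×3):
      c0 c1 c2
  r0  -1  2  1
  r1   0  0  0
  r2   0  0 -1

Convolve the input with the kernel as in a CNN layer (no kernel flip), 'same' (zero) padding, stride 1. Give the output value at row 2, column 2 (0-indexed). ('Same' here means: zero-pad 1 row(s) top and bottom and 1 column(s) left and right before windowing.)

2

The receptive field on the zero-padded input at this output position is [5 7 2 / 9 6 4 / 3 4 9]. Elementwise product with the kernel and sum: 5·-1 + 7·2 + 2·1 + 9·-1.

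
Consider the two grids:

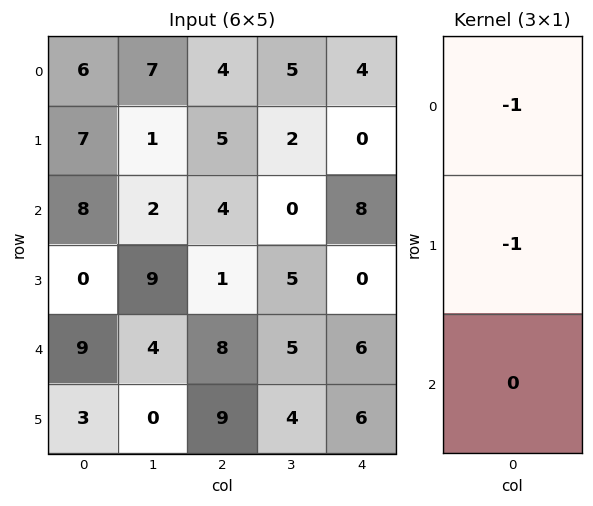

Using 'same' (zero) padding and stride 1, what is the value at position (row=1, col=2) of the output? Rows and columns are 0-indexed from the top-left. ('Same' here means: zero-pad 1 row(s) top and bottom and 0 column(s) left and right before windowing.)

The receptive field on the zero-padded input at this output position is [4 / 5 / 4]. Elementwise product with the kernel and sum: 4·-1 + 5·-1.

-9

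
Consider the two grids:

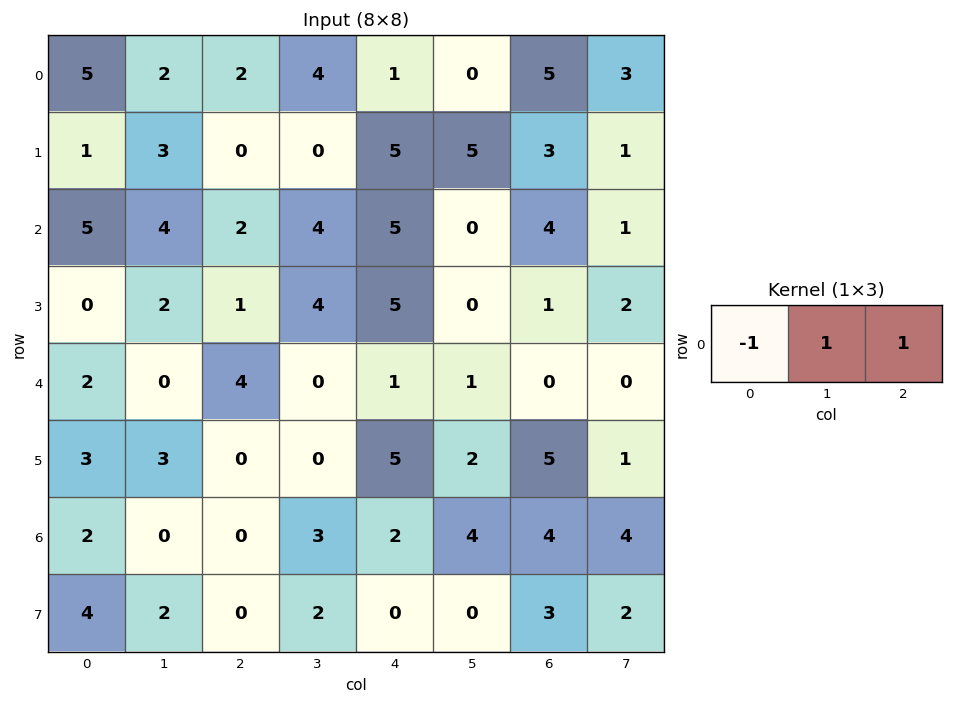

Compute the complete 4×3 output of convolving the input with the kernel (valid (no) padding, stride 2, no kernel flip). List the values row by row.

Output[0,0]: The receptive field on the input at this output position is [5 2 2]. Elementwise product with the kernel and sum: 5·-1 + 2·1 + 2·1.

-1 3 4
1 7 -1
2 -3 0
-2 5 6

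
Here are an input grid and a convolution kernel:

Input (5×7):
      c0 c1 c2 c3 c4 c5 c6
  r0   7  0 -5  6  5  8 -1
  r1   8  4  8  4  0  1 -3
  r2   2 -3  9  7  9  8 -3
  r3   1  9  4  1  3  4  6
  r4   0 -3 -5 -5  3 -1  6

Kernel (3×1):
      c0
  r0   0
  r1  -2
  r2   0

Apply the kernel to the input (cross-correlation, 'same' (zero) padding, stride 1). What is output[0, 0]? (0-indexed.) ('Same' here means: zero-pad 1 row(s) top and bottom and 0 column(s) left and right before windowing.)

The receptive field on the zero-padded input at this output position is [0 / 7 / 8]. Elementwise product with the kernel and sum: 7·-2.

-14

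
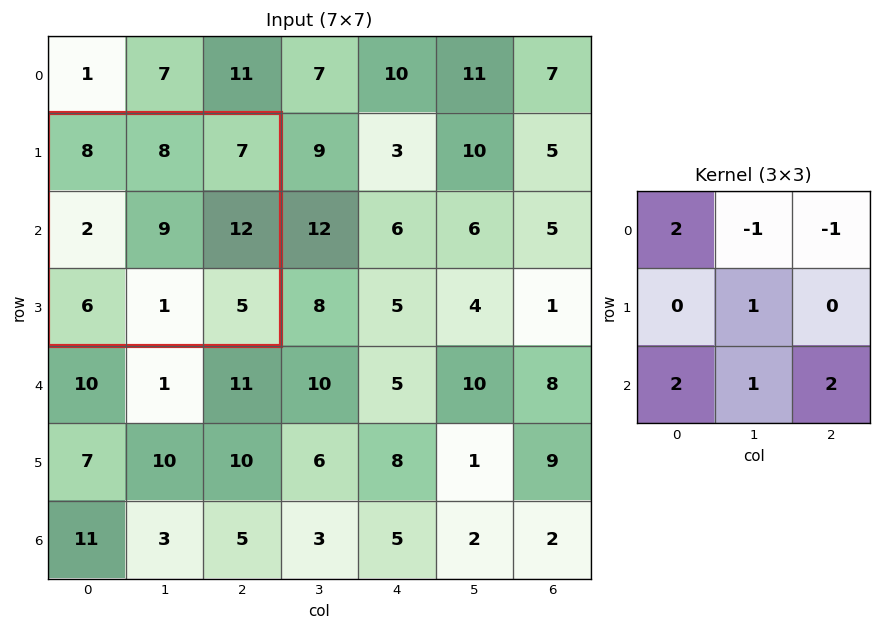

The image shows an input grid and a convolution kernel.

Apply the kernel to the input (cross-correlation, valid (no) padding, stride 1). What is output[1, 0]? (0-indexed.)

The receptive field on the input at this output position is [8 8 7 / 2 9 12 / 6 1 5]. Elementwise product with the kernel and sum: 8·2 + 8·-1 + 7·-1 + 9·1 + 6·2 + 1·1 + 5·2.

33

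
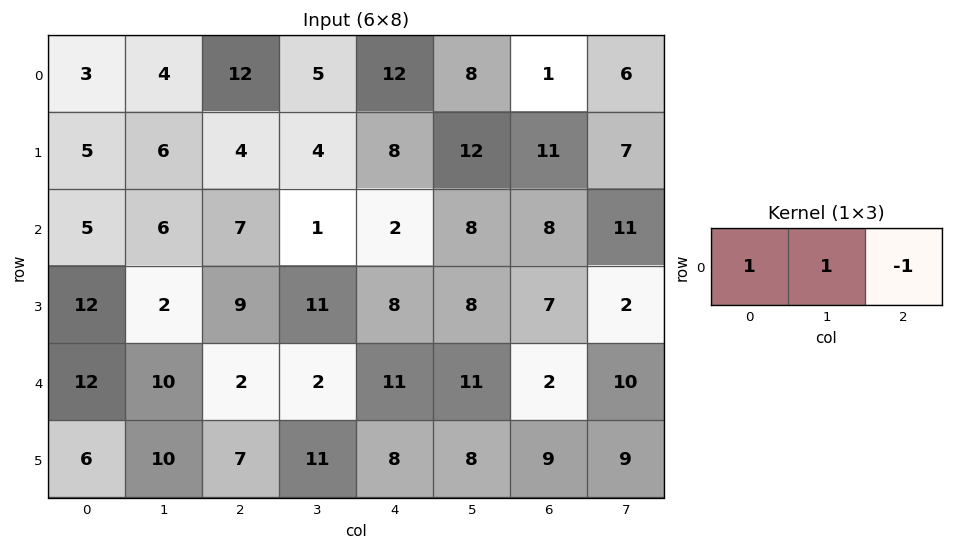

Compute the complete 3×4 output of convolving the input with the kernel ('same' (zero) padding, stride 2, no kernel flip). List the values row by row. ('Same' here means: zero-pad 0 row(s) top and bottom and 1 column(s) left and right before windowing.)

-1 11 9 3
-1 12 -5 5
2 10 2 3

Output[0,0]: The receptive field on the zero-padded input at this output position is [0 3 4]. Elementwise product with the kernel and sum: 0·1 + 3·1 + 4·-1.
Output[0,1]: The receptive field on the zero-padded input at this output position is [4 12 5]. Elementwise product with the kernel and sum: 4·1 + 12·1 + 5·-1.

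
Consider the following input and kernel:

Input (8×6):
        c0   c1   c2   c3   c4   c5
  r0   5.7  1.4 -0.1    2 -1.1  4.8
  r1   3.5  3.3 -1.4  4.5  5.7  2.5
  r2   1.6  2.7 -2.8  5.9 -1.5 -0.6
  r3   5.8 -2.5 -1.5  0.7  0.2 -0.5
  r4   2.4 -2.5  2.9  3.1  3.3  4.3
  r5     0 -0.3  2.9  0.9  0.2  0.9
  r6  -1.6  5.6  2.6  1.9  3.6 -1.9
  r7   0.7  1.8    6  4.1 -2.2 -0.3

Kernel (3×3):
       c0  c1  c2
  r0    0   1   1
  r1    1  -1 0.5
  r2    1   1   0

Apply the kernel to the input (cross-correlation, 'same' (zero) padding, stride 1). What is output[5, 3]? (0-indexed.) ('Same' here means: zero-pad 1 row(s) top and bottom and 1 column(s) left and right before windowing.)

13

The receptive field on the zero-padded input at this output position is [2.9 3.1 3.3 / 2.9 0.9 0.2 / 2.6 1.9 3.6]. Elementwise product with the kernel and sum: 3.1·1 + 3.3·1 + 2.9·1 + 0.9·-1 + 0.2·0.5 + 2.6·1 + 1.9·1.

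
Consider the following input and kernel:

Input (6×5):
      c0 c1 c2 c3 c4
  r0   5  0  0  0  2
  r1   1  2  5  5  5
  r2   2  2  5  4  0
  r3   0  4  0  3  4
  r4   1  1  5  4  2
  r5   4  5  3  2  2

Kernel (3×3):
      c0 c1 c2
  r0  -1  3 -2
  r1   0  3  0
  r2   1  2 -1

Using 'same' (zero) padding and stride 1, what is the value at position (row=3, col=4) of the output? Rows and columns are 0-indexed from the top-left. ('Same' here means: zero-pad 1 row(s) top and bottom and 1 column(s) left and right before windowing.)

The receptive field on the zero-padded input at this output position is [4 0 0 / 3 4 0 / 4 2 0]. Elementwise product with the kernel and sum: 4·-1 + 0·3 + 0·-2 + 4·3 + 4·1 + 2·2 + 0·-1.

16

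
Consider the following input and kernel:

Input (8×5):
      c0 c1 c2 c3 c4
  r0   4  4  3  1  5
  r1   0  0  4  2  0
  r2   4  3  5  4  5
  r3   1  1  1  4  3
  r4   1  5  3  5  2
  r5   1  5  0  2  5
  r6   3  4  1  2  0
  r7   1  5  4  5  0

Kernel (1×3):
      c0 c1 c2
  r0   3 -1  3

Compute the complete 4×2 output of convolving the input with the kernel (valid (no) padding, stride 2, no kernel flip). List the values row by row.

Output[0,0]: The receptive field on the input at this output position is [4 4 3]. Elementwise product with the kernel and sum: 4·3 + 4·-1 + 3·3.
Output[0,1]: The receptive field on the input at this output position is [3 1 5]. Elementwise product with the kernel and sum: 3·3 + 1·-1 + 5·3.

17 23
24 26
7 10
8 1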